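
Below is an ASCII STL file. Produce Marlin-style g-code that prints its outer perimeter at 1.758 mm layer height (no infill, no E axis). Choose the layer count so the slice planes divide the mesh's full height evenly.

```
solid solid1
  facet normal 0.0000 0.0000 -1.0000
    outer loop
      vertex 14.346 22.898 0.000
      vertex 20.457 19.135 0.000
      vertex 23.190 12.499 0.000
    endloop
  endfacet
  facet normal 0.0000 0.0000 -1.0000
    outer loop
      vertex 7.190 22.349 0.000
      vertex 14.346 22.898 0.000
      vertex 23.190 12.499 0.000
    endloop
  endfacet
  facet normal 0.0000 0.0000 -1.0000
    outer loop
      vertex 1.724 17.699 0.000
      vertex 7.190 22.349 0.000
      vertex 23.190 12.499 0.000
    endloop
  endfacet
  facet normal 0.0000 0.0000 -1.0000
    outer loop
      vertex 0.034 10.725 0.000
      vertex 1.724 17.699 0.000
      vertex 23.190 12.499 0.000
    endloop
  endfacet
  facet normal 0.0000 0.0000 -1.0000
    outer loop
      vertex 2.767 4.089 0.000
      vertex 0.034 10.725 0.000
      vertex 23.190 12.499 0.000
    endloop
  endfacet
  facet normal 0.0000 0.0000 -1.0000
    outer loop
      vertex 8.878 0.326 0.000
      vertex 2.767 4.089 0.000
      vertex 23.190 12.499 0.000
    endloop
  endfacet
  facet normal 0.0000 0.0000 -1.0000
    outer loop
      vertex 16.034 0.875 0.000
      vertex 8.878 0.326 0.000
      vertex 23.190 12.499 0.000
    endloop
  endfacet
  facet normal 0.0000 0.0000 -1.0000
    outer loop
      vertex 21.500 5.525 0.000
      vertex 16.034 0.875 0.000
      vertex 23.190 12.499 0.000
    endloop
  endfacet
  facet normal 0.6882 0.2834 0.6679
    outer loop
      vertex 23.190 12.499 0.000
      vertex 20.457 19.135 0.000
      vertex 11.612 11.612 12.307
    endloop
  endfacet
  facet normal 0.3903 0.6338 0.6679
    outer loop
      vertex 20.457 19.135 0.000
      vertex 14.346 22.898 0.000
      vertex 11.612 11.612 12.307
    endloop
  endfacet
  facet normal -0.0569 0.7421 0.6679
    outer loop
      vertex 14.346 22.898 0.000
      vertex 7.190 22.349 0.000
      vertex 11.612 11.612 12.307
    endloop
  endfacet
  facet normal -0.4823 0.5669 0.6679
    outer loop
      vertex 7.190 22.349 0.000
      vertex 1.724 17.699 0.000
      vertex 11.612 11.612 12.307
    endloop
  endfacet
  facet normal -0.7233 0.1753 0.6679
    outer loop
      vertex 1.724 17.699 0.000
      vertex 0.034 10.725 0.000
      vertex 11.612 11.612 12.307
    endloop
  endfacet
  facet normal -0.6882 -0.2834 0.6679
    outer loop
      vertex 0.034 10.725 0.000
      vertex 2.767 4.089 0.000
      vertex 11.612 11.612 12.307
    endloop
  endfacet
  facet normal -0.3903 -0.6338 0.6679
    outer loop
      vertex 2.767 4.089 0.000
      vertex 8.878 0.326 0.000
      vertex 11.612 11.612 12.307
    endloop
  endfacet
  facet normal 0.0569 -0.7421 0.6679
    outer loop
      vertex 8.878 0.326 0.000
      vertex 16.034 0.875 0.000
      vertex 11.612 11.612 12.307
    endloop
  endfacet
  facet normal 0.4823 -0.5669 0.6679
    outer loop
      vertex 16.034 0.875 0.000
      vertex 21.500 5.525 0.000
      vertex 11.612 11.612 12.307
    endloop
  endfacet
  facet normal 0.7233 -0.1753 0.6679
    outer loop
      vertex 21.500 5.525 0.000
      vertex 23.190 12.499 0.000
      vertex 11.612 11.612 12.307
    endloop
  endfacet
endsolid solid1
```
; perimeter-only toolpath
G21 ; units = mm
G90 ; absolute positioning
G28 ; home
; layer 1
G0 Z1.758
G0 X21.536 Y12.372
G1 X19.193 Y18.060
G1 X13.955 Y21.286
G1 X7.822 Y20.815
G1 X3.137 Y16.829
G1 X1.688 Y10.852
G1 X4.031 Y5.164
G1 X9.269 Y1.938
G1 X15.402 Y2.409
G1 X20.087 Y6.395
G1 X21.536 Y12.372
; layer 2
G0 Z3.516
G0 X19.882 Y12.246
G1 X17.930 Y16.986
G1 X13.565 Y19.673
G1 X8.453 Y19.281
G1 X4.549 Y15.960
G1 X3.342 Y10.978
G1 X5.294 Y6.238
G1 X9.659 Y3.551
G1 X14.771 Y3.943
G1 X18.675 Y7.264
G1 X19.882 Y12.246
; layer 3
G0 Z5.274
G0 X18.228 Y12.119
G1 X16.666 Y15.911
G1 X13.174 Y18.061
G1 X9.085 Y17.747
G1 X5.962 Y15.090
G1 X4.996 Y11.105
G1 X6.558 Y7.313
G1 X10.050 Y5.163
G1 X14.139 Y5.477
G1 X17.262 Y8.134
G1 X18.228 Y12.119
; layer 4
G0 Z7.033
G0 X16.574 Y11.992
G1 X15.403 Y14.836
G1 X12.784 Y16.449
G1 X9.717 Y16.214
G1 X7.374 Y14.221
G1 X6.650 Y11.232
G1 X7.821 Y8.388
G1 X10.440 Y6.775
G1 X13.507 Y7.010
G1 X15.850 Y9.003
G1 X16.574 Y11.992
; layer 5
G0 Z8.791
G0 X14.920 Y11.865
G1 X14.139 Y13.761
G1 X12.393 Y14.837
G1 X10.349 Y14.680
G1 X8.787 Y13.351
G1 X8.304 Y11.359
G1 X9.085 Y9.463
G1 X10.831 Y8.387
G1 X12.875 Y8.544
G1 X14.437 Y9.873
G1 X14.920 Y11.865
; layer 6
G0 Z10.549
G0 X13.266 Y11.739
G1 X12.876 Y12.687
G1 X12.003 Y13.224
G1 X10.980 Y13.146
G1 X10.199 Y12.482
G1 X9.958 Y11.485
G1 X10.348 Y10.537
G1 X11.221 Y10.000
G1 X12.244 Y10.078
G1 X13.025 Y10.742
G1 X13.266 Y11.739
M2 ; end

The solid is a regular 10-sided pyramid, base circumscribed radius ≈ 11.6 mm, apex at z ≈ 12.3 mm. Slicing at Δz = 1.758 mm — 7 equal slices spanning the solid's height, so layer i sits at z = i·h/7 — gives 6 non-empty perimeters. Each is a 10-segment closed polygon; G0 lifts to the layer z and rapids to the start vertex, then G1 traces the edges. The cross-section shrinks linearly with z (the slice at the apex is degenerate and omitted).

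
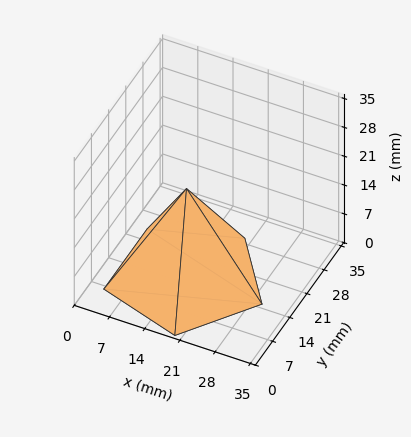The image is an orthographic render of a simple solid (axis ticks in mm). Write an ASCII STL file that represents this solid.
Reading the render: the shape is a regular 5-sided pyramid, base circumscribed radius ≈ 15 mm, apex at z ≈ 22 mm (dimensions read to the nearest mm from the axis ticks). For the STL, each face is triangulated and given an outward normal.

solid part
  facet normal 0.0000 0.0000 -1.0000
    outer loop
      vertex 2.865 23.817 0.000
      vertex 19.635 29.266 0.000
      vertex 30.000 15.000 0.000
    endloop
  endfacet
  facet normal 0.0000 0.0000 -1.0000
    outer loop
      vertex 2.865 6.183 0.000
      vertex 2.865 23.817 0.000
      vertex 30.000 15.000 0.000
    endloop
  endfacet
  facet normal 0.0000 0.0000 -1.0000
    outer loop
      vertex 19.635 0.734 0.000
      vertex 2.865 6.183 0.000
      vertex 30.000 15.000 0.000
    endloop
  endfacet
  facet normal 0.7084 0.5147 0.4830
    outer loop
      vertex 30.000 15.000 0.000
      vertex 19.635 29.266 0.000
      vertex 15.000 15.000 22.000
    endloop
  endfacet
  facet normal -0.2706 0.8328 0.4830
    outer loop
      vertex 19.635 29.266 0.000
      vertex 2.865 23.817 0.000
      vertex 15.000 15.000 22.000
    endloop
  endfacet
  facet normal -0.8756 0.0000 0.4830
    outer loop
      vertex 2.865 23.817 0.000
      vertex 2.865 6.183 0.000
      vertex 15.000 15.000 22.000
    endloop
  endfacet
  facet normal -0.2706 -0.8328 0.4830
    outer loop
      vertex 2.865 6.183 0.000
      vertex 19.635 0.734 0.000
      vertex 15.000 15.000 22.000
    endloop
  endfacet
  facet normal 0.7084 -0.5147 0.4830
    outer loop
      vertex 19.635 0.734 0.000
      vertex 30.000 15.000 0.000
      vertex 15.000 15.000 22.000
    endloop
  endfacet
endsolid part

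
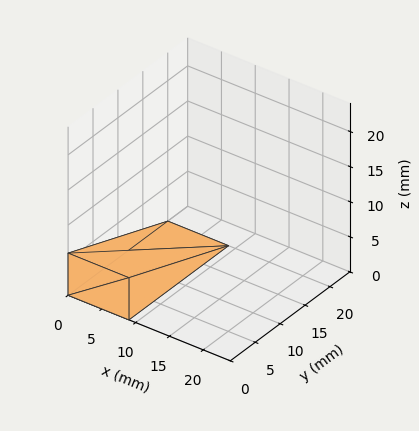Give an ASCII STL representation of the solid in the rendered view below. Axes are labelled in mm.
Reading the render: the shape is a wedge (ramp): 9 × 20 mm base, rising to 6 mm along the y=0 edge and sloping linearly to z=0 at y=20 (dimensions read to the nearest mm from the axis ticks). For the STL, each face is triangulated and given an outward normal.

solid part
  facet normal 0.0000 0.0000 -1.0000
    outer loop
      vertex 9.0 20.0 0.0
      vertex 9.0 0.0 0.0
      vertex 0.0 0.0 0.0
    endloop
  endfacet
  facet normal 0.0000 0.0000 -1.0000
    outer loop
      vertex 0.0 20.0 0.0
      vertex 9.0 20.0 0.0
      vertex 0.0 0.0 0.0
    endloop
  endfacet
  facet normal 0.0000 -1.0000 0.0000
    outer loop
      vertex 0.0 0.0 0.0
      vertex 9.0 0.0 0.0
      vertex 9.0 0.0 6.0
    endloop
  endfacet
  facet normal 0.0000 -1.0000 0.0000
    outer loop
      vertex 0.0 0.0 0.0
      vertex 9.0 0.0 6.0
      vertex 0.0 0.0 6.0
    endloop
  endfacet
  facet normal 0.0000 0.2873 0.9578
    outer loop
      vertex 0.0 0.0 6.0
      vertex 9.0 0.0 6.0
      vertex 9.0 20.0 0.0
    endloop
  endfacet
  facet normal 0.0000 0.2873 0.9578
    outer loop
      vertex 0.0 0.0 6.0
      vertex 9.0 20.0 0.0
      vertex 0.0 20.0 0.0
    endloop
  endfacet
  facet normal -1.0000 0.0000 0.0000
    outer loop
      vertex 0.0 0.0 6.0
      vertex 0.0 20.0 0.0
      vertex 0.0 0.0 0.0
    endloop
  endfacet
  facet normal 1.0000 0.0000 0.0000
    outer loop
      vertex 9.0 0.0 0.0
      vertex 9.0 20.0 0.0
      vertex 9.0 0.0 6.0
    endloop
  endfacet
endsolid part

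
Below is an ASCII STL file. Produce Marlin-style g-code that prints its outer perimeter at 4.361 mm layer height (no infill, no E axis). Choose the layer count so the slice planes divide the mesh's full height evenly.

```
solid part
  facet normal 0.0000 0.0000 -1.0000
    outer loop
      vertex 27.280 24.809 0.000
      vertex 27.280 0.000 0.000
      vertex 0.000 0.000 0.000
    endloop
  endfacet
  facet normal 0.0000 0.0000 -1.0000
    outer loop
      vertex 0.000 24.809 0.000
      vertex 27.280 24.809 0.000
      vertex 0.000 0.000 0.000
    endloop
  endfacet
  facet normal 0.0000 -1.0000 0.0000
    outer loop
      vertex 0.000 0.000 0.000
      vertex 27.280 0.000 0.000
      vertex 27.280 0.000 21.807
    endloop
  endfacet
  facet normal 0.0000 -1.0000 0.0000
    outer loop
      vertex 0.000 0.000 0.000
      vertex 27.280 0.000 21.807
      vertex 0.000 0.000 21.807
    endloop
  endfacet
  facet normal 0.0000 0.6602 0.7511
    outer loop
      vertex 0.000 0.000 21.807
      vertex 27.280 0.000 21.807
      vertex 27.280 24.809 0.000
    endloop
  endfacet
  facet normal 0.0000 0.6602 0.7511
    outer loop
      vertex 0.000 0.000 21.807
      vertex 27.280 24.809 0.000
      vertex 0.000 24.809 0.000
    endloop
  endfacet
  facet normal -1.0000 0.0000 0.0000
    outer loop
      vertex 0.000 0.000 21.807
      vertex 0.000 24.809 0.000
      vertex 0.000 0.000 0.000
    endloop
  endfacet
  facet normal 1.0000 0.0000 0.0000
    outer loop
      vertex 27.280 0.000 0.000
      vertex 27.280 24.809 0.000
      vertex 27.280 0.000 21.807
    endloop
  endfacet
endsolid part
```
; perimeter-only toolpath
G21 ; units = mm
G90 ; absolute positioning
G28 ; home
; layer 1
G0 Z4.361
G0 X0.000 Y0.000
G1 X27.280 Y0.000
G1 X27.280 Y19.847
G1 X0.000 Y19.847
G1 X0.000 Y0.000
; layer 2
G0 Z8.723
G0 X0.000 Y0.000
G1 X27.280 Y0.000
G1 X27.280 Y14.885
G1 X0.000 Y14.885
G1 X0.000 Y0.000
; layer 3
G0 Z13.084
G0 X0.000 Y0.000
G1 X27.280 Y0.000
G1 X27.280 Y9.924
G1 X0.000 Y9.924
G1 X0.000 Y0.000
; layer 4
G0 Z17.446
G0 X0.000 Y0.000
G1 X27.280 Y0.000
G1 X27.280 Y4.962
G1 X0.000 Y4.962
G1 X0.000 Y0.000
M2 ; end

The solid is a wedge (ramp): 27.3 × 24.8 mm base, rising to 21.8 mm along the y=0 edge and sloping linearly to z=0 at y=24.8. Slicing at Δz = 4.361 mm — 5 equal slices spanning the solid's height, so layer i sits at z = i·h/5 — gives 4 non-empty perimeters. Each is a 4-segment closed polygon; G0 lifts to the layer z and rapids to the start vertex, then G1 traces the edges. The cross-section shrinks linearly with z (the slice at the apex is degenerate and omitted).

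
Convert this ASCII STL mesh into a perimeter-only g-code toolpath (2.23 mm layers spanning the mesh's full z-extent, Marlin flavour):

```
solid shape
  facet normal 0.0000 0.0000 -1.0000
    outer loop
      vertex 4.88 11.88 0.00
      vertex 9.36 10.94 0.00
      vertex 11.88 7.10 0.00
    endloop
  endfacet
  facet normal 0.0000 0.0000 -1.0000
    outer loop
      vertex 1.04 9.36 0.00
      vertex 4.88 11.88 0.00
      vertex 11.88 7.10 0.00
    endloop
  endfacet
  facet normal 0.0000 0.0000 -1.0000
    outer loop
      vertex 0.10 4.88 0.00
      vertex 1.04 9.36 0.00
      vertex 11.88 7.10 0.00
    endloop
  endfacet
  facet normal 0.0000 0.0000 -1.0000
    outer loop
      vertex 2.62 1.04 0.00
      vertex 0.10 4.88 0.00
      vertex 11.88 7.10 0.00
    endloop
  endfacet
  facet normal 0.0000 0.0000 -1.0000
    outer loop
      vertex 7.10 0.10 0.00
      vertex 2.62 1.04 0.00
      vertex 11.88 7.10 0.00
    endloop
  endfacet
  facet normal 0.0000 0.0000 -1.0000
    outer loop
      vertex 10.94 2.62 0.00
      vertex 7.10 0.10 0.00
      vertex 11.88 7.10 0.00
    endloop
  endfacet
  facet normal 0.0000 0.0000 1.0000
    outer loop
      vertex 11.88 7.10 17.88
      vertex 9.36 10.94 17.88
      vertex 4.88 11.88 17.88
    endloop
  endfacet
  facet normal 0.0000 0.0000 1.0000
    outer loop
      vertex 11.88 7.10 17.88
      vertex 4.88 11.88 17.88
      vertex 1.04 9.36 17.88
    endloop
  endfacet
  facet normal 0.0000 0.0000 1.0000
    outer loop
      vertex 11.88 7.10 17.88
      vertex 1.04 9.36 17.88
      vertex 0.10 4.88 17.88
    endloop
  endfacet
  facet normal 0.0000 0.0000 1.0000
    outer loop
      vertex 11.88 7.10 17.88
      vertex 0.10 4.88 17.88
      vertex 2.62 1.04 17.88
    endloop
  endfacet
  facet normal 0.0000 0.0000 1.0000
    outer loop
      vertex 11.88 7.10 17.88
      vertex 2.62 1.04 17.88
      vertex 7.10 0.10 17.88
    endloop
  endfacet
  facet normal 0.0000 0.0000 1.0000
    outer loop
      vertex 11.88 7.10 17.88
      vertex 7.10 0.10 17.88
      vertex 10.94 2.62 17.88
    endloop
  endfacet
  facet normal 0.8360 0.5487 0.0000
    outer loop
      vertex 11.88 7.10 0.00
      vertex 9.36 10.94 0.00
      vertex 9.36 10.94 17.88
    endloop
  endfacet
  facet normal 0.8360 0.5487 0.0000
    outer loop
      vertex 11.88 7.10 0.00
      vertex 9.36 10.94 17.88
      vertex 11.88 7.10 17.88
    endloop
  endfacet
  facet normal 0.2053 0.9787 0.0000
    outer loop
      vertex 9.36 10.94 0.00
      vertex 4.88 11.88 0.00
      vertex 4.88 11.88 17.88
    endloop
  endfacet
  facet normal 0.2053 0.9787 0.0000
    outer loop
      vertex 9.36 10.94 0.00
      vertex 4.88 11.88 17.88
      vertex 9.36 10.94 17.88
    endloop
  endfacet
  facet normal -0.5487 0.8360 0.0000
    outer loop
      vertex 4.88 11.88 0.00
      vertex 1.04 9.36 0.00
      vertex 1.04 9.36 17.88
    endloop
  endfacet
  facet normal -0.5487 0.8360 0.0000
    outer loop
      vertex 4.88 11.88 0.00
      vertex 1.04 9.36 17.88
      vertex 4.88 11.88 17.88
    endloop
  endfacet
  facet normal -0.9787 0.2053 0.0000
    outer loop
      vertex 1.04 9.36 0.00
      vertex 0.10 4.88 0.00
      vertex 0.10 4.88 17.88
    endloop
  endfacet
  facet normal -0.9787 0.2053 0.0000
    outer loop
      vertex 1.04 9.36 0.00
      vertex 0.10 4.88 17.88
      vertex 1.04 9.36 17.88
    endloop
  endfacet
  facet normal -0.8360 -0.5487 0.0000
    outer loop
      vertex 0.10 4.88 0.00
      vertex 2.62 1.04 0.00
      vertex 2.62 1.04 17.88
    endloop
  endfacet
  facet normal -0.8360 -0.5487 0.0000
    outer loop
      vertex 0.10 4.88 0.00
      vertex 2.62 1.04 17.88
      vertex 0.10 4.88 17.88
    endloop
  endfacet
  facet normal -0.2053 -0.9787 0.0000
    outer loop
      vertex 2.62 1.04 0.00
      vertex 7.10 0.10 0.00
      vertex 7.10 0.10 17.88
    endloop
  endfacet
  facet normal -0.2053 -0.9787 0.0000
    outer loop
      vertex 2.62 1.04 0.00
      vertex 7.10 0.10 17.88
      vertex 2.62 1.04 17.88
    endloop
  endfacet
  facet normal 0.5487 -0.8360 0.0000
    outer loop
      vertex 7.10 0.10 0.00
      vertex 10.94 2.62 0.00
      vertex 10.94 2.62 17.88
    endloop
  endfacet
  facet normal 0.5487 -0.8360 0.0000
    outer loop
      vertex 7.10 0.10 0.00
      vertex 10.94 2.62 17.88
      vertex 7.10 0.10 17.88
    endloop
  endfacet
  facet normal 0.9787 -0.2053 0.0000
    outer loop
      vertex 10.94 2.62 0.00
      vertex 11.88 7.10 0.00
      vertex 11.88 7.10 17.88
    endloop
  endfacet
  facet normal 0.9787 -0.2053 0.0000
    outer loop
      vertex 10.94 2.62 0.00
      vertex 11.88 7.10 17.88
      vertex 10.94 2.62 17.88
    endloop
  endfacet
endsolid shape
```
; perimeter-only toolpath
G21 ; units = mm
G90 ; absolute positioning
G28 ; home
; layer 1
G0 Z2.23
G0 X11.88 Y7.10
G1 X9.36 Y10.94
G1 X4.88 Y11.88
G1 X1.04 Y9.36
G1 X0.10 Y4.88
G1 X2.62 Y1.04
G1 X7.10 Y0.10
G1 X10.94 Y2.62
G1 X11.88 Y7.10
; layer 2
G0 Z4.47
G0 X11.88 Y7.10
G1 X9.36 Y10.94
G1 X4.88 Y11.88
G1 X1.04 Y9.36
G1 X0.10 Y4.88
G1 X2.62 Y1.04
G1 X7.10 Y0.10
G1 X10.94 Y2.62
G1 X11.88 Y7.10
; layer 3
G0 Z6.71
G0 X11.88 Y7.10
G1 X9.36 Y10.94
G1 X4.88 Y11.88
G1 X1.04 Y9.36
G1 X0.10 Y4.88
G1 X2.62 Y1.04
G1 X7.10 Y0.10
G1 X10.94 Y2.62
G1 X11.88 Y7.10
; layer 4
G0 Z8.94
G0 X11.88 Y7.10
G1 X9.36 Y10.94
G1 X4.88 Y11.88
G1 X1.04 Y9.36
G1 X0.10 Y4.88
G1 X2.62 Y1.04
G1 X7.10 Y0.10
G1 X10.94 Y2.62
G1 X11.88 Y7.10
; layer 5
G0 Z11.17
G0 X11.88 Y7.10
G1 X9.36 Y10.94
G1 X4.88 Y11.88
G1 X1.04 Y9.36
G1 X0.10 Y4.88
G1 X2.62 Y1.04
G1 X7.10 Y0.10
G1 X10.94 Y2.62
G1 X11.88 Y7.10
; layer 6
G0 Z13.41
G0 X11.88 Y7.10
G1 X9.36 Y10.94
G1 X4.88 Y11.88
G1 X1.04 Y9.36
G1 X0.10 Y4.88
G1 X2.62 Y1.04
G1 X7.10 Y0.10
G1 X10.94 Y2.62
G1 X11.88 Y7.10
; layer 7
G0 Z15.64
G0 X11.88 Y7.10
G1 X9.36 Y10.94
G1 X4.88 Y11.88
G1 X1.04 Y9.36
G1 X0.10 Y4.88
G1 X2.62 Y1.04
G1 X7.10 Y0.10
G1 X10.94 Y2.62
G1 X11.88 Y7.10
; layer 8
G0 Z17.88
G0 X11.88 Y7.10
G1 X9.36 Y10.94
G1 X4.88 Y11.88
G1 X1.04 Y9.36
G1 X0.10 Y4.88
G1 X2.62 Y1.04
G1 X7.10 Y0.10
G1 X10.94 Y2.62
G1 X11.88 Y7.10
M2 ; end

The solid is a regular 8-sided prism (a cylinder approximated with 8 flat sides), circumscribed radius ≈ 5.99 mm, height ≈ 17.9 mm. Slicing at Δz = 2.23 mm — 8 equal slices spanning the solid's height, so layer i sits at z = i·h/8 — gives 8 non-empty perimeters. Each is a 8-segment closed polygon; G0 lifts to the layer z and rapids to the start vertex, then G1 traces the edges.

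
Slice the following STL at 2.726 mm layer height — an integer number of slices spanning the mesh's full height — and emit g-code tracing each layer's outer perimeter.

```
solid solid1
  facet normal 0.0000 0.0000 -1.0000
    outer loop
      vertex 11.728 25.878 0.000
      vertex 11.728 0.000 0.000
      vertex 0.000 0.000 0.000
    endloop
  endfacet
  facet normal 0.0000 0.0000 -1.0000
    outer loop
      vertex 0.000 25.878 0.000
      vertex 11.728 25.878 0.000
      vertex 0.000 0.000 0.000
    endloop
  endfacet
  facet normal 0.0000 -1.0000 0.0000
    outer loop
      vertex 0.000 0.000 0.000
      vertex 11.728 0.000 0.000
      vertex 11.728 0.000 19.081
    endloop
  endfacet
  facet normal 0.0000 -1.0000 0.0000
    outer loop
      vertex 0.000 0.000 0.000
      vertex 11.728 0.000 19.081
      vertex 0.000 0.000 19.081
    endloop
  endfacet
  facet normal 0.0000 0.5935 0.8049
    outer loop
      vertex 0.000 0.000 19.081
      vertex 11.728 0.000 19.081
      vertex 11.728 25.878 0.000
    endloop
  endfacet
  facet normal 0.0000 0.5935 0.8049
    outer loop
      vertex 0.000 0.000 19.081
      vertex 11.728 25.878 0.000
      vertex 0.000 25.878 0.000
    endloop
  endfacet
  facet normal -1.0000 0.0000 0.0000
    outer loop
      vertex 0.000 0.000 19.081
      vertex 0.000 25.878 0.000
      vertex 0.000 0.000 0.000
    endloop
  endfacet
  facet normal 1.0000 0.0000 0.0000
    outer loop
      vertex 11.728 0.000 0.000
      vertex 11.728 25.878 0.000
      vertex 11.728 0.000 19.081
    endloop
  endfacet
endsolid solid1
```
; perimeter-only toolpath
G21 ; units = mm
G90 ; absolute positioning
G28 ; home
; layer 1
G0 Z2.726
G0 X0.000 Y0.000
G1 X11.728 Y0.000
G1 X11.728 Y22.181
G1 X0.000 Y22.181
G1 X0.000 Y0.000
; layer 2
G0 Z5.452
G0 X0.000 Y0.000
G1 X11.728 Y0.000
G1 X11.728 Y18.484
G1 X0.000 Y18.484
G1 X0.000 Y0.000
; layer 3
G0 Z8.178
G0 X0.000 Y0.000
G1 X11.728 Y0.000
G1 X11.728 Y14.787
G1 X0.000 Y14.787
G1 X0.000 Y0.000
; layer 4
G0 Z10.903
G0 X0.000 Y0.000
G1 X11.728 Y0.000
G1 X11.728 Y11.091
G1 X0.000 Y11.091
G1 X0.000 Y0.000
; layer 5
G0 Z13.629
G0 X0.000 Y0.000
G1 X11.728 Y0.000
G1 X11.728 Y7.394
G1 X0.000 Y7.394
G1 X0.000 Y0.000
; layer 6
G0 Z16.355
G0 X0.000 Y0.000
G1 X11.728 Y0.000
G1 X11.728 Y3.697
G1 X0.000 Y3.697
G1 X0.000 Y0.000
M2 ; end

The solid is a wedge (ramp): 11.7 × 25.9 mm base, rising to 19.1 mm along the y=0 edge and sloping linearly to z=0 at y=25.9. Slicing at Δz = 2.726 mm — 7 equal slices spanning the solid's height, so layer i sits at z = i·h/7 — gives 6 non-empty perimeters. Each is a 4-segment closed polygon; G0 lifts to the layer z and rapids to the start vertex, then G1 traces the edges. The cross-section shrinks linearly with z (the slice at the apex is degenerate and omitted).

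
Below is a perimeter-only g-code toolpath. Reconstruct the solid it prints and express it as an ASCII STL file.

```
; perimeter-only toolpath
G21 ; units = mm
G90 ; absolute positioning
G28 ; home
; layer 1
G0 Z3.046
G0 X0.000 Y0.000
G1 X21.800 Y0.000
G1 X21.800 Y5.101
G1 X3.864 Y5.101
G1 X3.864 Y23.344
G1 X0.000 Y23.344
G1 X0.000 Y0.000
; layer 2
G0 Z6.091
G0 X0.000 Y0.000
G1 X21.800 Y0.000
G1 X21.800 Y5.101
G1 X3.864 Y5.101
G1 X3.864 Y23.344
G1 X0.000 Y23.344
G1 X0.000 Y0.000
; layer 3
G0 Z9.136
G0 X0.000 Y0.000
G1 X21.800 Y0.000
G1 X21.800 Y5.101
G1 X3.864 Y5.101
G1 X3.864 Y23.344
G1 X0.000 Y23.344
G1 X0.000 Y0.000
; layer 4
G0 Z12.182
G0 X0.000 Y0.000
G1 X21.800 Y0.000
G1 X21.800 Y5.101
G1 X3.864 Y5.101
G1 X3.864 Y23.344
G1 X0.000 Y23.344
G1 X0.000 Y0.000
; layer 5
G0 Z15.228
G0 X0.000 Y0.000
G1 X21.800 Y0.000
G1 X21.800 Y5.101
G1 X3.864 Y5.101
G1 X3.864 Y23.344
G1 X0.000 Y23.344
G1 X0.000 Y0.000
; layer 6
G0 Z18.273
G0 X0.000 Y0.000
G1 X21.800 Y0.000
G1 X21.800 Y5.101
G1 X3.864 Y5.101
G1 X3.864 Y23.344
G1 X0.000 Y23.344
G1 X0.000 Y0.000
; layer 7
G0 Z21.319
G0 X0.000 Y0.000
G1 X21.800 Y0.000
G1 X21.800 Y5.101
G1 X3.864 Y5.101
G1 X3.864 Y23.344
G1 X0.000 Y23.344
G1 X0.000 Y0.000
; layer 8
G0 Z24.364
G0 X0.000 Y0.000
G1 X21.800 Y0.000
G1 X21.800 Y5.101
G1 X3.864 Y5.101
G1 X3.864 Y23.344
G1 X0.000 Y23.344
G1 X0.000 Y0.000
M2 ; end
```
solid part
  facet normal 0.0000 0.0000 -1.0000
    outer loop
      vertex 21.800 5.101 0.000
      vertex 21.800 0.000 0.000
      vertex 0.000 0.000 0.000
    endloop
  endfacet
  facet normal 0.0000 0.0000 -1.0000
    outer loop
      vertex 3.864 5.101 0.000
      vertex 21.800 5.101 0.000
      vertex 0.000 0.000 0.000
    endloop
  endfacet
  facet normal 0.0000 0.0000 -1.0000
    outer loop
      vertex 3.864 23.344 0.000
      vertex 3.864 5.101 0.000
      vertex 0.000 0.000 0.000
    endloop
  endfacet
  facet normal 0.0000 0.0000 -1.0000
    outer loop
      vertex 0.000 23.344 0.000
      vertex 3.864 23.344 0.000
      vertex 0.000 0.000 0.000
    endloop
  endfacet
  facet normal 0.0000 0.0000 1.0000
    outer loop
      vertex 0.000 0.000 24.364
      vertex 21.800 0.000 24.364
      vertex 21.800 5.101 24.364
    endloop
  endfacet
  facet normal 0.0000 0.0000 1.0000
    outer loop
      vertex 0.000 0.000 24.364
      vertex 21.800 5.101 24.364
      vertex 3.864 5.101 24.364
    endloop
  endfacet
  facet normal 0.0000 0.0000 1.0000
    outer loop
      vertex 0.000 0.000 24.364
      vertex 3.864 5.101 24.364
      vertex 3.864 23.344 24.364
    endloop
  endfacet
  facet normal 0.0000 0.0000 1.0000
    outer loop
      vertex 0.000 0.000 24.364
      vertex 3.864 23.344 24.364
      vertex 0.000 23.344 24.364
    endloop
  endfacet
  facet normal 0.0000 -1.0000 0.0000
    outer loop
      vertex 0.000 0.000 0.000
      vertex 21.800 0.000 0.000
      vertex 21.800 0.000 24.364
    endloop
  endfacet
  facet normal 0.0000 -1.0000 0.0000
    outer loop
      vertex 0.000 0.000 0.000
      vertex 21.800 0.000 24.364
      vertex 0.000 0.000 24.364
    endloop
  endfacet
  facet normal 1.0000 0.0000 0.0000
    outer loop
      vertex 21.800 0.000 0.000
      vertex 21.800 5.101 0.000
      vertex 21.800 5.101 24.364
    endloop
  endfacet
  facet normal 1.0000 0.0000 0.0000
    outer loop
      vertex 21.800 0.000 0.000
      vertex 21.800 5.101 24.364
      vertex 21.800 0.000 24.364
    endloop
  endfacet
  facet normal 0.0000 1.0000 0.0000
    outer loop
      vertex 21.800 5.101 0.000
      vertex 3.864 5.101 0.000
      vertex 3.864 5.101 24.364
    endloop
  endfacet
  facet normal 0.0000 1.0000 0.0000
    outer loop
      vertex 21.800 5.101 0.000
      vertex 3.864 5.101 24.364
      vertex 21.800 5.101 24.364
    endloop
  endfacet
  facet normal 1.0000 0.0000 0.0000
    outer loop
      vertex 3.864 5.101 0.000
      vertex 3.864 23.344 0.000
      vertex 3.864 23.344 24.364
    endloop
  endfacet
  facet normal 1.0000 0.0000 0.0000
    outer loop
      vertex 3.864 5.101 0.000
      vertex 3.864 23.344 24.364
      vertex 3.864 5.101 24.364
    endloop
  endfacet
  facet normal 0.0000 1.0000 0.0000
    outer loop
      vertex 3.864 23.344 0.000
      vertex 0.000 23.344 0.000
      vertex 0.000 23.344 24.364
    endloop
  endfacet
  facet normal 0.0000 1.0000 0.0000
    outer loop
      vertex 3.864 23.344 0.000
      vertex 0.000 23.344 24.364
      vertex 3.864 23.344 24.364
    endloop
  endfacet
  facet normal -1.0000 0.0000 0.0000
    outer loop
      vertex 0.000 23.344 0.000
      vertex 0.000 0.000 0.000
      vertex 0.000 0.000 24.364
    endloop
  endfacet
  facet normal -1.0000 0.0000 0.0000
    outer loop
      vertex 0.000 23.344 0.000
      vertex 0.000 0.000 24.364
      vertex 0.000 23.344 24.364
    endloop
  endfacet
endsolid part

The G0 Z moves step by Δz≈3.046 mm. Every layer's G1 loop is the same polygon, so the solid is a straight extrusion of it from z=0 to z≈24.4. Closing with flat bottom and top caps and triangulating gives 20 facets — an L-shaped prism: outer 21.8 × 23.3 mm, arm thicknesses ≈ 5.1 mm (horizontal) and 3.86 mm (vertical), extruded 24.4 mm in z.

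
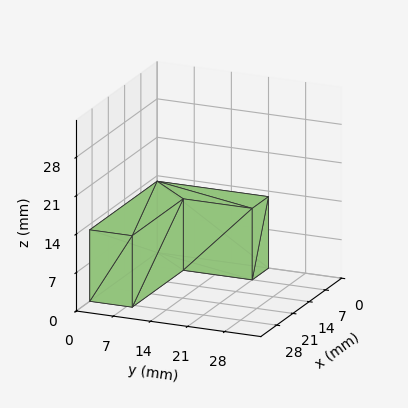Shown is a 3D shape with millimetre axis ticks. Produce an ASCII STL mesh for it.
Reading the render: the shape is an L-shaped prism: outer 29 × 21 mm, arm thicknesses ≈ 8 mm (horizontal) and 7 mm (vertical), extruded 13 mm in z (dimensions read to the nearest mm from the axis ticks). For the STL, each face is triangulated and given an outward normal.

solid part
  facet normal 0.0000 0.0000 -1.0000
    outer loop
      vertex 29.0 8.0 0.0
      vertex 29.0 0.0 0.0
      vertex 0.0 0.0 0.0
    endloop
  endfacet
  facet normal 0.0000 0.0000 -1.0000
    outer loop
      vertex 7.0 8.0 0.0
      vertex 29.0 8.0 0.0
      vertex 0.0 0.0 0.0
    endloop
  endfacet
  facet normal 0.0000 0.0000 -1.0000
    outer loop
      vertex 7.0 21.0 0.0
      vertex 7.0 8.0 0.0
      vertex 0.0 0.0 0.0
    endloop
  endfacet
  facet normal 0.0000 0.0000 -1.0000
    outer loop
      vertex 0.0 21.0 0.0
      vertex 7.0 21.0 0.0
      vertex 0.0 0.0 0.0
    endloop
  endfacet
  facet normal 0.0000 0.0000 1.0000
    outer loop
      vertex 0.0 0.0 13.0
      vertex 29.0 0.0 13.0
      vertex 29.0 8.0 13.0
    endloop
  endfacet
  facet normal 0.0000 0.0000 1.0000
    outer loop
      vertex 0.0 0.0 13.0
      vertex 29.0 8.0 13.0
      vertex 7.0 8.0 13.0
    endloop
  endfacet
  facet normal 0.0000 0.0000 1.0000
    outer loop
      vertex 0.0 0.0 13.0
      vertex 7.0 8.0 13.0
      vertex 7.0 21.0 13.0
    endloop
  endfacet
  facet normal 0.0000 0.0000 1.0000
    outer loop
      vertex 0.0 0.0 13.0
      vertex 7.0 21.0 13.0
      vertex 0.0 21.0 13.0
    endloop
  endfacet
  facet normal 0.0000 -1.0000 0.0000
    outer loop
      vertex 0.0 0.0 0.0
      vertex 29.0 0.0 0.0
      vertex 29.0 0.0 13.0
    endloop
  endfacet
  facet normal 0.0000 -1.0000 0.0000
    outer loop
      vertex 0.0 0.0 0.0
      vertex 29.0 0.0 13.0
      vertex 0.0 0.0 13.0
    endloop
  endfacet
  facet normal 1.0000 0.0000 0.0000
    outer loop
      vertex 29.0 0.0 0.0
      vertex 29.0 8.0 0.0
      vertex 29.0 8.0 13.0
    endloop
  endfacet
  facet normal 1.0000 0.0000 0.0000
    outer loop
      vertex 29.0 0.0 0.0
      vertex 29.0 8.0 13.0
      vertex 29.0 0.0 13.0
    endloop
  endfacet
  facet normal 0.0000 1.0000 0.0000
    outer loop
      vertex 29.0 8.0 0.0
      vertex 7.0 8.0 0.0
      vertex 7.0 8.0 13.0
    endloop
  endfacet
  facet normal 0.0000 1.0000 0.0000
    outer loop
      vertex 29.0 8.0 0.0
      vertex 7.0 8.0 13.0
      vertex 29.0 8.0 13.0
    endloop
  endfacet
  facet normal 1.0000 0.0000 0.0000
    outer loop
      vertex 7.0 8.0 0.0
      vertex 7.0 21.0 0.0
      vertex 7.0 21.0 13.0
    endloop
  endfacet
  facet normal 1.0000 0.0000 0.0000
    outer loop
      vertex 7.0 8.0 0.0
      vertex 7.0 21.0 13.0
      vertex 7.0 8.0 13.0
    endloop
  endfacet
  facet normal 0.0000 1.0000 0.0000
    outer loop
      vertex 7.0 21.0 0.0
      vertex 0.0 21.0 0.0
      vertex 0.0 21.0 13.0
    endloop
  endfacet
  facet normal 0.0000 1.0000 0.0000
    outer loop
      vertex 7.0 21.0 0.0
      vertex 0.0 21.0 13.0
      vertex 7.0 21.0 13.0
    endloop
  endfacet
  facet normal -1.0000 0.0000 0.0000
    outer loop
      vertex 0.0 21.0 0.0
      vertex 0.0 0.0 0.0
      vertex 0.0 0.0 13.0
    endloop
  endfacet
  facet normal -1.0000 0.0000 0.0000
    outer loop
      vertex 0.0 21.0 0.0
      vertex 0.0 0.0 13.0
      vertex 0.0 21.0 13.0
    endloop
  endfacet
endsolid part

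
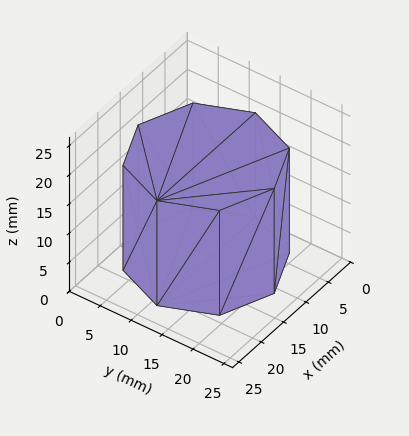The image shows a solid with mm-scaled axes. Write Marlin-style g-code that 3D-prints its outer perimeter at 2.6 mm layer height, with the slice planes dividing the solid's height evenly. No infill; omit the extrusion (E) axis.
Reading the render: the shape is a regular 8-sided prism (a cylinder approximated with 8 flat sides), circumscribed radius ≈ 11 mm, height ≈ 18 mm (dimensions read to the nearest mm from the axis ticks). For the g-code, the solid's height is divided into equal slices at the stated Δz and each level perimeter traced with G1 moves after a G0 lift.

; perimeter-only toolpath
G21 ; units = mm
G90 ; absolute positioning
G28 ; home
; layer 1
G0 Z2.6
G0 X22.0 Y11.0
G1 X18.8 Y18.8
G1 X11.0 Y22.0
G1 X3.2 Y18.8
G1 X0.0 Y11.0
G1 X3.2 Y3.2
G1 X11.0 Y0.0
G1 X18.8 Y3.2
G1 X22.0 Y11.0
; layer 2
G0 Z5.1
G0 X22.0 Y11.0
G1 X18.8 Y18.8
G1 X11.0 Y22.0
G1 X3.2 Y18.8
G1 X0.0 Y11.0
G1 X3.2 Y3.2
G1 X11.0 Y0.0
G1 X18.8 Y3.2
G1 X22.0 Y11.0
; layer 3
G0 Z7.7
G0 X22.0 Y11.0
G1 X18.8 Y18.8
G1 X11.0 Y22.0
G1 X3.2 Y18.8
G1 X0.0 Y11.0
G1 X3.2 Y3.2
G1 X11.0 Y0.0
G1 X18.8 Y3.2
G1 X22.0 Y11.0
; layer 4
G0 Z10.3
G0 X22.0 Y11.0
G1 X18.8 Y18.8
G1 X11.0 Y22.0
G1 X3.2 Y18.8
G1 X0.0 Y11.0
G1 X3.2 Y3.2
G1 X11.0 Y0.0
G1 X18.8 Y3.2
G1 X22.0 Y11.0
; layer 5
G0 Z12.9
G0 X22.0 Y11.0
G1 X18.8 Y18.8
G1 X11.0 Y22.0
G1 X3.2 Y18.8
G1 X0.0 Y11.0
G1 X3.2 Y3.2
G1 X11.0 Y0.0
G1 X18.8 Y3.2
G1 X22.0 Y11.0
; layer 6
G0 Z15.4
G0 X22.0 Y11.0
G1 X18.8 Y18.8
G1 X11.0 Y22.0
G1 X3.2 Y18.8
G1 X0.0 Y11.0
G1 X3.2 Y3.2
G1 X11.0 Y0.0
G1 X18.8 Y3.2
G1 X22.0 Y11.0
; layer 7
G0 Z18.0
G0 X22.0 Y11.0
G1 X18.8 Y18.8
G1 X11.0 Y22.0
G1 X3.2 Y18.8
G1 X0.0 Y11.0
G1 X3.2 Y3.2
G1 X11.0 Y0.0
G1 X18.8 Y3.2
G1 X22.0 Y11.0
M2 ; end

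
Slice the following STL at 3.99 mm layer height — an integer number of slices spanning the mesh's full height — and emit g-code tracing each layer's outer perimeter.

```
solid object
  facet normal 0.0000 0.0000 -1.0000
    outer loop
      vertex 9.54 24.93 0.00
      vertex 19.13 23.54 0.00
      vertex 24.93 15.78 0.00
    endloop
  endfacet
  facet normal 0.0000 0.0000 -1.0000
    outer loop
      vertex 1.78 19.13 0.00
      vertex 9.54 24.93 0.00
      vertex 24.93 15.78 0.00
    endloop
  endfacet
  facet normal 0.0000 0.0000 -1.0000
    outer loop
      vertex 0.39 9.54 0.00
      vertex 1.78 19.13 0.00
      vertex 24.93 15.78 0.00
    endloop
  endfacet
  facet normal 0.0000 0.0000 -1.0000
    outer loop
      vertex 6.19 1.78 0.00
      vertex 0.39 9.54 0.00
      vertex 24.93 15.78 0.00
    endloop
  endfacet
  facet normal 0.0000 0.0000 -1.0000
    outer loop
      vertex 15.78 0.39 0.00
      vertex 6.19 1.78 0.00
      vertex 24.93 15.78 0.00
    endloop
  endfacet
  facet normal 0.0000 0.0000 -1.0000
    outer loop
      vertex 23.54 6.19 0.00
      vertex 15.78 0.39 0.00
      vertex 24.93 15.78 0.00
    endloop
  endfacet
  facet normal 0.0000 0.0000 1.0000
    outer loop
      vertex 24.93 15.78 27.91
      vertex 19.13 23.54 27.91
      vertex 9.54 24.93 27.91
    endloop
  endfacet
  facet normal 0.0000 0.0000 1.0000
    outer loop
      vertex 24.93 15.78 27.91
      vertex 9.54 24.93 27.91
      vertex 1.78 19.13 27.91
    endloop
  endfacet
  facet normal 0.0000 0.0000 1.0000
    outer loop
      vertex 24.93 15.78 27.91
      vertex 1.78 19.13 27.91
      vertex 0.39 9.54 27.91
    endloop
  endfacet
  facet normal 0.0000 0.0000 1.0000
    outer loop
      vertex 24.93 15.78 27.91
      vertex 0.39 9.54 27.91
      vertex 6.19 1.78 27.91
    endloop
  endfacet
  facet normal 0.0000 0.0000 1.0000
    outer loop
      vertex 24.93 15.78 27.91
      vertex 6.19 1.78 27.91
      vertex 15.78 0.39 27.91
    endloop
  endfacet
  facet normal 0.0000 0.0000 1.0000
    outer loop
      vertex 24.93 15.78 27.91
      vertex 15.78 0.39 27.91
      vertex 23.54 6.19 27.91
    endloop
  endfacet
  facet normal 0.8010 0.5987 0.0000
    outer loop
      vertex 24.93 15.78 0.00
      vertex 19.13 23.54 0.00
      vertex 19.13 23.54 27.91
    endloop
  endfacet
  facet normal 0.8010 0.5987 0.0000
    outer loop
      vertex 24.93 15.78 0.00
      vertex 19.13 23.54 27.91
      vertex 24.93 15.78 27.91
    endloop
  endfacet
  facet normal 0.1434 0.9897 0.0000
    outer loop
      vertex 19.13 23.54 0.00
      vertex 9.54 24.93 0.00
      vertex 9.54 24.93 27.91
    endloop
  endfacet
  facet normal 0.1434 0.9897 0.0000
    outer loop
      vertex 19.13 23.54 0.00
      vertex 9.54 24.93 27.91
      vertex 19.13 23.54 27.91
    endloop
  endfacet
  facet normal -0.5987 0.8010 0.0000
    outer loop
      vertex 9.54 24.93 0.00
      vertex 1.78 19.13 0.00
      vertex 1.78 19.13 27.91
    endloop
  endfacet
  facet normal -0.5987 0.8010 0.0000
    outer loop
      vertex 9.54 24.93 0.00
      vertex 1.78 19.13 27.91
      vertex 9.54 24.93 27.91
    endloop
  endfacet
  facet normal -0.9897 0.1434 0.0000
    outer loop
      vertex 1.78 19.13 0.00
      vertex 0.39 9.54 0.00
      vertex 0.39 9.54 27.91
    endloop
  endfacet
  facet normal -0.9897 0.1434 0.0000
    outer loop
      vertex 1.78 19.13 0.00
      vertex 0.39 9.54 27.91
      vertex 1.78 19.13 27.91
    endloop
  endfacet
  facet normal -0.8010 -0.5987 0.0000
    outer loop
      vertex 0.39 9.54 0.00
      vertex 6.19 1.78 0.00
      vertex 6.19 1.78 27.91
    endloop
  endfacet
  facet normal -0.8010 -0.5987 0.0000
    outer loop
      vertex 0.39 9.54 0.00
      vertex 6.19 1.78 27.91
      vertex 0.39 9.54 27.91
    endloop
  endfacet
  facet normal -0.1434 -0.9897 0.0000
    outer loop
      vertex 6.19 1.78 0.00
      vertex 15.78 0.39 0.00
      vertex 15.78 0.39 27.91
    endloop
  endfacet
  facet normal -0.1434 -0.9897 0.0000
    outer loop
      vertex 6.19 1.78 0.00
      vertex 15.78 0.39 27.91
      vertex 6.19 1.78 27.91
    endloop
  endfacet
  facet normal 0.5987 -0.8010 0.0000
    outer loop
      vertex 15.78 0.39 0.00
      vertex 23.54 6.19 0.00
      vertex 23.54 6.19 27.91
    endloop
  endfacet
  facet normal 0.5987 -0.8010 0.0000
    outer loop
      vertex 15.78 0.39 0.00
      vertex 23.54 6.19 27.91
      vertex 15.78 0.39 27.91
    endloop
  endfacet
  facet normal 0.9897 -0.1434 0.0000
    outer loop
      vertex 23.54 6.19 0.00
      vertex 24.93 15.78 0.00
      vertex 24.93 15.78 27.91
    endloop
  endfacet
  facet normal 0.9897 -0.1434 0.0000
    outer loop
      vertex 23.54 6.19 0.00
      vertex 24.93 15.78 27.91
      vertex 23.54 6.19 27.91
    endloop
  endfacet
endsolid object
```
; perimeter-only toolpath
G21 ; units = mm
G90 ; absolute positioning
G28 ; home
; layer 1
G0 Z3.99
G0 X24.93 Y15.78
G1 X19.13 Y23.54
G1 X9.54 Y24.93
G1 X1.78 Y19.13
G1 X0.39 Y9.54
G1 X6.19 Y1.78
G1 X15.78 Y0.39
G1 X23.54 Y6.19
G1 X24.93 Y15.78
; layer 2
G0 Z7.97
G0 X24.93 Y15.78
G1 X19.13 Y23.54
G1 X9.54 Y24.93
G1 X1.78 Y19.13
G1 X0.39 Y9.54
G1 X6.19 Y1.78
G1 X15.78 Y0.39
G1 X23.54 Y6.19
G1 X24.93 Y15.78
; layer 3
G0 Z11.96
G0 X24.93 Y15.78
G1 X19.13 Y23.54
G1 X9.54 Y24.93
G1 X1.78 Y19.13
G1 X0.39 Y9.54
G1 X6.19 Y1.78
G1 X15.78 Y0.39
G1 X23.54 Y6.19
G1 X24.93 Y15.78
; layer 4
G0 Z15.95
G0 X24.93 Y15.78
G1 X19.13 Y23.54
G1 X9.54 Y24.93
G1 X1.78 Y19.13
G1 X0.39 Y9.54
G1 X6.19 Y1.78
G1 X15.78 Y0.39
G1 X23.54 Y6.19
G1 X24.93 Y15.78
; layer 5
G0 Z19.94
G0 X24.93 Y15.78
G1 X19.13 Y23.54
G1 X9.54 Y24.93
G1 X1.78 Y19.13
G1 X0.39 Y9.54
G1 X6.19 Y1.78
G1 X15.78 Y0.39
G1 X23.54 Y6.19
G1 X24.93 Y15.78
; layer 6
G0 Z23.92
G0 X24.93 Y15.78
G1 X19.13 Y23.54
G1 X9.54 Y24.93
G1 X1.78 Y19.13
G1 X0.39 Y9.54
G1 X6.19 Y1.78
G1 X15.78 Y0.39
G1 X23.54 Y6.19
G1 X24.93 Y15.78
; layer 7
G0 Z27.91
G0 X24.93 Y15.78
G1 X19.13 Y23.54
G1 X9.54 Y24.93
G1 X1.78 Y19.13
G1 X0.39 Y9.54
G1 X6.19 Y1.78
G1 X15.78 Y0.39
G1 X23.54 Y6.19
G1 X24.93 Y15.78
M2 ; end

The solid is a regular 8-sided prism (a cylinder approximated with 8 flat sides), circumscribed radius ≈ 12.7 mm, height ≈ 27.9 mm. Slicing at Δz = 3.99 mm — 7 equal slices spanning the solid's height, so layer i sits at z = i·h/7 — gives 7 non-empty perimeters. Each is a 8-segment closed polygon; G0 lifts to the layer z and rapids to the start vertex, then G1 traces the edges.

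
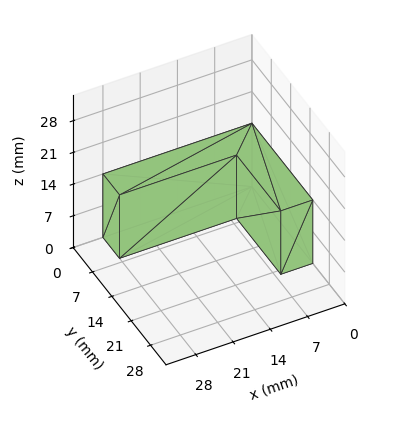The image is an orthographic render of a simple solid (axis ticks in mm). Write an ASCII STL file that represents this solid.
Reading the render: the shape is an L-shaped prism: outer 28 × 22 mm, arm thicknesses ≈ 6 mm (horizontal) and 6 mm (vertical), extruded 14 mm in z (dimensions read to the nearest mm from the axis ticks). For the STL, each face is triangulated and given an outward normal.

solid part
  facet normal 0.0000 0.0000 -1.0000
    outer loop
      vertex 28.0 6.0 0.0
      vertex 28.0 0.0 0.0
      vertex 0.0 0.0 0.0
    endloop
  endfacet
  facet normal 0.0000 0.0000 -1.0000
    outer loop
      vertex 6.0 6.0 0.0
      vertex 28.0 6.0 0.0
      vertex 0.0 0.0 0.0
    endloop
  endfacet
  facet normal 0.0000 0.0000 -1.0000
    outer loop
      vertex 6.0 22.0 0.0
      vertex 6.0 6.0 0.0
      vertex 0.0 0.0 0.0
    endloop
  endfacet
  facet normal 0.0000 0.0000 -1.0000
    outer loop
      vertex 0.0 22.0 0.0
      vertex 6.0 22.0 0.0
      vertex 0.0 0.0 0.0
    endloop
  endfacet
  facet normal 0.0000 0.0000 1.0000
    outer loop
      vertex 0.0 0.0 14.0
      vertex 28.0 0.0 14.0
      vertex 28.0 6.0 14.0
    endloop
  endfacet
  facet normal 0.0000 0.0000 1.0000
    outer loop
      vertex 0.0 0.0 14.0
      vertex 28.0 6.0 14.0
      vertex 6.0 6.0 14.0
    endloop
  endfacet
  facet normal 0.0000 0.0000 1.0000
    outer loop
      vertex 0.0 0.0 14.0
      vertex 6.0 6.0 14.0
      vertex 6.0 22.0 14.0
    endloop
  endfacet
  facet normal 0.0000 0.0000 1.0000
    outer loop
      vertex 0.0 0.0 14.0
      vertex 6.0 22.0 14.0
      vertex 0.0 22.0 14.0
    endloop
  endfacet
  facet normal 0.0000 -1.0000 0.0000
    outer loop
      vertex 0.0 0.0 0.0
      vertex 28.0 0.0 0.0
      vertex 28.0 0.0 14.0
    endloop
  endfacet
  facet normal 0.0000 -1.0000 0.0000
    outer loop
      vertex 0.0 0.0 0.0
      vertex 28.0 0.0 14.0
      vertex 0.0 0.0 14.0
    endloop
  endfacet
  facet normal 1.0000 0.0000 0.0000
    outer loop
      vertex 28.0 0.0 0.0
      vertex 28.0 6.0 0.0
      vertex 28.0 6.0 14.0
    endloop
  endfacet
  facet normal 1.0000 0.0000 0.0000
    outer loop
      vertex 28.0 0.0 0.0
      vertex 28.0 6.0 14.0
      vertex 28.0 0.0 14.0
    endloop
  endfacet
  facet normal 0.0000 1.0000 0.0000
    outer loop
      vertex 28.0 6.0 0.0
      vertex 6.0 6.0 0.0
      vertex 6.0 6.0 14.0
    endloop
  endfacet
  facet normal 0.0000 1.0000 0.0000
    outer loop
      vertex 28.0 6.0 0.0
      vertex 6.0 6.0 14.0
      vertex 28.0 6.0 14.0
    endloop
  endfacet
  facet normal 1.0000 0.0000 0.0000
    outer loop
      vertex 6.0 6.0 0.0
      vertex 6.0 22.0 0.0
      vertex 6.0 22.0 14.0
    endloop
  endfacet
  facet normal 1.0000 0.0000 0.0000
    outer loop
      vertex 6.0 6.0 0.0
      vertex 6.0 22.0 14.0
      vertex 6.0 6.0 14.0
    endloop
  endfacet
  facet normal 0.0000 1.0000 0.0000
    outer loop
      vertex 6.0 22.0 0.0
      vertex 0.0 22.0 0.0
      vertex 0.0 22.0 14.0
    endloop
  endfacet
  facet normal 0.0000 1.0000 0.0000
    outer loop
      vertex 6.0 22.0 0.0
      vertex 0.0 22.0 14.0
      vertex 6.0 22.0 14.0
    endloop
  endfacet
  facet normal -1.0000 0.0000 0.0000
    outer loop
      vertex 0.0 22.0 0.0
      vertex 0.0 0.0 0.0
      vertex 0.0 0.0 14.0
    endloop
  endfacet
  facet normal -1.0000 0.0000 0.0000
    outer loop
      vertex 0.0 22.0 0.0
      vertex 0.0 0.0 14.0
      vertex 0.0 22.0 14.0
    endloop
  endfacet
endsolid part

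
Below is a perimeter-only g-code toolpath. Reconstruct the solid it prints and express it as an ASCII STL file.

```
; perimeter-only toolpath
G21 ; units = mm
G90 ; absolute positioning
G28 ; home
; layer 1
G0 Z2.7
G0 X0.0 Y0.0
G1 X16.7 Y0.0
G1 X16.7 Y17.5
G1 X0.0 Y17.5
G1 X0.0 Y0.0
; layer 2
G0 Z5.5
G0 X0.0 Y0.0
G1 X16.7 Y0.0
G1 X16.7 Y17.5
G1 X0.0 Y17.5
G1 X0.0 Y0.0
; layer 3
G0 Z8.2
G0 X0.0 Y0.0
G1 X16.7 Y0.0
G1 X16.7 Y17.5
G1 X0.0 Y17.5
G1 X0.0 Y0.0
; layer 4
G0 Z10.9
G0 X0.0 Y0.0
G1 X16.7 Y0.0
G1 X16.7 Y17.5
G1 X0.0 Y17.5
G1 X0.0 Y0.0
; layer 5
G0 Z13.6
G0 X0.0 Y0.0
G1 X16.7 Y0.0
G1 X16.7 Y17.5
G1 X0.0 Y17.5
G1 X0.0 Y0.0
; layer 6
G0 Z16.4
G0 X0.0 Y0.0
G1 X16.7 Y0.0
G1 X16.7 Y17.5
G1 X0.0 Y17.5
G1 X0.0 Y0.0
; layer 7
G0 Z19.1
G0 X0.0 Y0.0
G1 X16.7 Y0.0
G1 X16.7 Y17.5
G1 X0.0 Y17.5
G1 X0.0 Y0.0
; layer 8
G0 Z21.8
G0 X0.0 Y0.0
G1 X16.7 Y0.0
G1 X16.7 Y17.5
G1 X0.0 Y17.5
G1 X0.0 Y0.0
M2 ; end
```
solid part
  facet normal 0.0000 0.0000 -1.0000
    outer loop
      vertex 16.7 17.5 0.0
      vertex 16.7 0.0 0.0
      vertex 0.0 0.0 0.0
    endloop
  endfacet
  facet normal 0.0000 0.0000 -1.0000
    outer loop
      vertex 0.0 17.5 0.0
      vertex 16.7 17.5 0.0
      vertex 0.0 0.0 0.0
    endloop
  endfacet
  facet normal 0.0000 0.0000 1.0000
    outer loop
      vertex 0.0 0.0 21.8
      vertex 16.7 0.0 21.8
      vertex 16.7 17.5 21.8
    endloop
  endfacet
  facet normal 0.0000 0.0000 1.0000
    outer loop
      vertex 0.0 0.0 21.8
      vertex 16.7 17.5 21.8
      vertex 0.0 17.5 21.8
    endloop
  endfacet
  facet normal 0.0000 -1.0000 0.0000
    outer loop
      vertex 0.0 0.0 0.0
      vertex 16.7 0.0 0.0
      vertex 16.7 0.0 21.8
    endloop
  endfacet
  facet normal 0.0000 -1.0000 0.0000
    outer loop
      vertex 0.0 0.0 0.0
      vertex 16.7 0.0 21.8
      vertex 0.0 0.0 21.8
    endloop
  endfacet
  facet normal 0.0000 1.0000 0.0000
    outer loop
      vertex 16.7 17.5 21.8
      vertex 16.7 17.5 0.0
      vertex 0.0 17.5 0.0
    endloop
  endfacet
  facet normal 0.0000 1.0000 0.0000
    outer loop
      vertex 0.0 17.5 21.8
      vertex 16.7 17.5 21.8
      vertex 0.0 17.5 0.0
    endloop
  endfacet
  facet normal -1.0000 0.0000 0.0000
    outer loop
      vertex 0.0 17.5 21.8
      vertex 0.0 17.5 0.0
      vertex 0.0 0.0 0.0
    endloop
  endfacet
  facet normal -1.0000 0.0000 0.0000
    outer loop
      vertex 0.0 0.0 21.8
      vertex 0.0 17.5 21.8
      vertex 0.0 0.0 0.0
    endloop
  endfacet
  facet normal 1.0000 0.0000 0.0000
    outer loop
      vertex 16.7 0.0 0.0
      vertex 16.7 17.5 0.0
      vertex 16.7 17.5 21.8
    endloop
  endfacet
  facet normal 1.0000 0.0000 0.0000
    outer loop
      vertex 16.7 0.0 0.0
      vertex 16.7 17.5 21.8
      vertex 16.7 0.0 21.8
    endloop
  endfacet
endsolid part

The G0 Z moves step by Δz≈2.7 mm. Every layer's G1 loop is the same polygon, so the solid is a straight extrusion of it from z=0 to z≈21.8. Closing with flat bottom and top caps and triangulating gives 12 facets — a rectangular box, roughly 16.7 × 17.5 mm footprint and 21.8 mm tall.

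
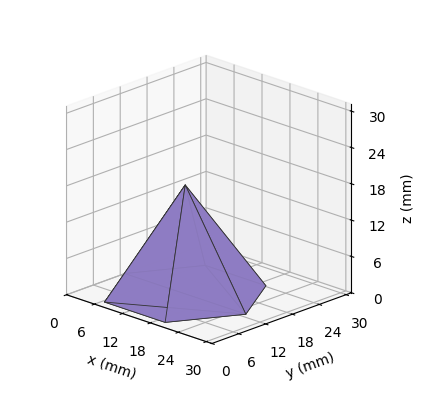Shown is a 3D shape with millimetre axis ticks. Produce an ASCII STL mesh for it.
Reading the render: the shape is a regular 6-sided pyramid, base circumscribed radius ≈ 13 mm, apex at z ≈ 18 mm (dimensions read to the nearest mm from the axis ticks). For the STL, each face is triangulated and given an outward normal.

solid part
  facet normal 0.0000 0.0000 -1.0000
    outer loop
      vertex 6.50 24.26 0.00
      vertex 19.50 24.26 0.00
      vertex 26.00 13.00 0.00
    endloop
  endfacet
  facet normal 0.0000 0.0000 -1.0000
    outer loop
      vertex 0.00 13.00 0.00
      vertex 6.50 24.26 0.00
      vertex 26.00 13.00 0.00
    endloop
  endfacet
  facet normal 0.0000 0.0000 -1.0000
    outer loop
      vertex 6.50 1.74 0.00
      vertex 0.00 13.00 0.00
      vertex 26.00 13.00 0.00
    endloop
  endfacet
  facet normal 0.0000 0.0000 -1.0000
    outer loop
      vertex 19.50 1.74 0.00
      vertex 6.50 1.74 0.00
      vertex 26.00 13.00 0.00
    endloop
  endfacet
  facet normal 0.7343 0.4239 0.5303
    outer loop
      vertex 26.00 13.00 0.00
      vertex 19.50 24.26 0.00
      vertex 13.00 13.00 18.00
    endloop
  endfacet
  facet normal 0.0000 0.8478 0.5303
    outer loop
      vertex 19.50 24.26 0.00
      vertex 6.50 24.26 0.00
      vertex 13.00 13.00 18.00
    endloop
  endfacet
  facet normal -0.7343 0.4239 0.5303
    outer loop
      vertex 6.50 24.26 0.00
      vertex 0.00 13.00 0.00
      vertex 13.00 13.00 18.00
    endloop
  endfacet
  facet normal -0.7343 -0.4239 0.5303
    outer loop
      vertex 0.00 13.00 0.00
      vertex 6.50 1.74 0.00
      vertex 13.00 13.00 18.00
    endloop
  endfacet
  facet normal 0.0000 -0.8478 0.5303
    outer loop
      vertex 6.50 1.74 0.00
      vertex 19.50 1.74 0.00
      vertex 13.00 13.00 18.00
    endloop
  endfacet
  facet normal 0.7343 -0.4239 0.5303
    outer loop
      vertex 19.50 1.74 0.00
      vertex 26.00 13.00 0.00
      vertex 13.00 13.00 18.00
    endloop
  endfacet
endsolid part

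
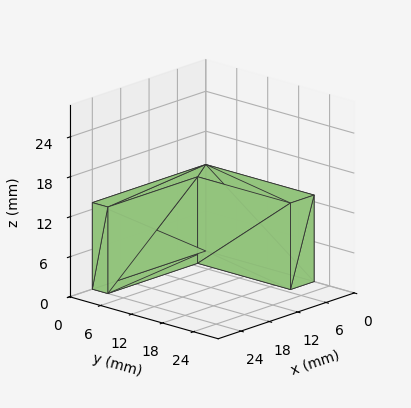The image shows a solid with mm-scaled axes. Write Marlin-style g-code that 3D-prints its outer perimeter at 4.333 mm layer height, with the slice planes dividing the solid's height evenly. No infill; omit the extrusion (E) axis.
Reading the render: the shape is an L-shaped prism: outer 24 × 21 mm, arm thicknesses ≈ 3 mm (horizontal) and 5 mm (vertical), extruded 13 mm in z (dimensions read to the nearest mm from the axis ticks). For the g-code, the solid's height is divided into equal slices at the stated Δz and each level perimeter traced with G1 moves after a G0 lift.

; perimeter-only toolpath
G21 ; units = mm
G90 ; absolute positioning
G28 ; home
; layer 1
G0 Z4.333
G0 X0.000 Y0.000
G1 X24.000 Y0.000
G1 X24.000 Y3.000
G1 X5.000 Y3.000
G1 X5.000 Y21.000
G1 X0.000 Y21.000
G1 X0.000 Y0.000
; layer 2
G0 Z8.667
G0 X0.000 Y0.000
G1 X24.000 Y0.000
G1 X24.000 Y3.000
G1 X5.000 Y3.000
G1 X5.000 Y21.000
G1 X0.000 Y21.000
G1 X0.000 Y0.000
; layer 3
G0 Z13.000
G0 X0.000 Y0.000
G1 X24.000 Y0.000
G1 X24.000 Y3.000
G1 X5.000 Y3.000
G1 X5.000 Y21.000
G1 X0.000 Y21.000
G1 X0.000 Y0.000
M2 ; end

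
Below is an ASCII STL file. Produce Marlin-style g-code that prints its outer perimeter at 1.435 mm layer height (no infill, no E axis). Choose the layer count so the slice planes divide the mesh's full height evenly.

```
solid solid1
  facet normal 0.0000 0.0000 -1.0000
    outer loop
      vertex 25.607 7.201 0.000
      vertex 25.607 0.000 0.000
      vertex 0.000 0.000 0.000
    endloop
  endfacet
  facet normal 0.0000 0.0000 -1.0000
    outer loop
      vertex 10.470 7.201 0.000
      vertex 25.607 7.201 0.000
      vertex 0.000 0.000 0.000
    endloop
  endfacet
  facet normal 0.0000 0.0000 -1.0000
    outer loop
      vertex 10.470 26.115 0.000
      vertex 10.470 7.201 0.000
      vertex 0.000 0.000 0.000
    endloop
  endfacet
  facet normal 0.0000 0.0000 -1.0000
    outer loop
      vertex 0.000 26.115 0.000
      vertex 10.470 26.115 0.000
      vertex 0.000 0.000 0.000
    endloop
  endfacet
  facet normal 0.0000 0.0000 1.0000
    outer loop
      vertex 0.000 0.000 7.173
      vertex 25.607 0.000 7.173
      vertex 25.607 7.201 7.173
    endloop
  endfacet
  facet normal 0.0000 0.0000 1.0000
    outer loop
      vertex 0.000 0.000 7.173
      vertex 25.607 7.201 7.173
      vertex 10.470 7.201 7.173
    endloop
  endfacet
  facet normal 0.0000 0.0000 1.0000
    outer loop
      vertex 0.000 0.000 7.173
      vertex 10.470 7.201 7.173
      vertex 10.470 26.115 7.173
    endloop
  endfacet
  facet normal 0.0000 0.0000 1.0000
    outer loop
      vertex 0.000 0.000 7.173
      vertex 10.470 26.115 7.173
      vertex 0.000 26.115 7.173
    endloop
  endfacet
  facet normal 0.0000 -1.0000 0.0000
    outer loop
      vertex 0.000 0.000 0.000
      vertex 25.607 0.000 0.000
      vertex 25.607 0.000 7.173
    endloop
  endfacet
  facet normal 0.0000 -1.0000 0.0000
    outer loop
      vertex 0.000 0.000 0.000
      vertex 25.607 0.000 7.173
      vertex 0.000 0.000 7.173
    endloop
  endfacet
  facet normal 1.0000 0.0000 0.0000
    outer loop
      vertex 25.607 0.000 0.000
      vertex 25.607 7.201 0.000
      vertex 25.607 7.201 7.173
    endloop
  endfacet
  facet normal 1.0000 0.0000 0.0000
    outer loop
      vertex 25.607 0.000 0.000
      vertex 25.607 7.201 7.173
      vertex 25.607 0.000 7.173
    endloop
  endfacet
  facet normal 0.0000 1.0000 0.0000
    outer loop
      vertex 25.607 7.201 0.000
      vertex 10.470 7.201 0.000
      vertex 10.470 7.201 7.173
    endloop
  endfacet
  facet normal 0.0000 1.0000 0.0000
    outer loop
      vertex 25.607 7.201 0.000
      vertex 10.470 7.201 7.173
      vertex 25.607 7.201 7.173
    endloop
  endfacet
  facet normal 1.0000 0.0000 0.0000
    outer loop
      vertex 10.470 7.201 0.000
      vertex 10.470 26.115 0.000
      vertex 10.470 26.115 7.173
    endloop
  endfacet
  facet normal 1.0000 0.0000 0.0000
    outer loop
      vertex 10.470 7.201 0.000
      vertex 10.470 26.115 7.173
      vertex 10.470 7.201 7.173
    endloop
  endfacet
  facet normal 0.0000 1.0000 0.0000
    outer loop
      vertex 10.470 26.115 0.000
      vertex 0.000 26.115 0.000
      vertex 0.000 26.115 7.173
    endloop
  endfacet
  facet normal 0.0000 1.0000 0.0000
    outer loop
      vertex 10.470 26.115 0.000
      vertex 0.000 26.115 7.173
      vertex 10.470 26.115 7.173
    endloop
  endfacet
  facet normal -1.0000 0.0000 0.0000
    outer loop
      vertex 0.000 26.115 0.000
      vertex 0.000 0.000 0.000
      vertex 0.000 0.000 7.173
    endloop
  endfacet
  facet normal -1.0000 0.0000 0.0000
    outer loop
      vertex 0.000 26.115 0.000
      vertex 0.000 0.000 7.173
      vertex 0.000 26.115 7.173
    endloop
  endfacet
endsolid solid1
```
; perimeter-only toolpath
G21 ; units = mm
G90 ; absolute positioning
G28 ; home
; layer 1
G0 Z1.435
G0 X0.000 Y0.000
G1 X25.607 Y0.000
G1 X25.607 Y7.201
G1 X10.470 Y7.201
G1 X10.470 Y26.115
G1 X0.000 Y26.115
G1 X0.000 Y0.000
; layer 2
G0 Z2.869
G0 X0.000 Y0.000
G1 X25.607 Y0.000
G1 X25.607 Y7.201
G1 X10.470 Y7.201
G1 X10.470 Y26.115
G1 X0.000 Y26.115
G1 X0.000 Y0.000
; layer 3
G0 Z4.304
G0 X0.000 Y0.000
G1 X25.607 Y0.000
G1 X25.607 Y7.201
G1 X10.470 Y7.201
G1 X10.470 Y26.115
G1 X0.000 Y26.115
G1 X0.000 Y0.000
; layer 4
G0 Z5.738
G0 X0.000 Y0.000
G1 X25.607 Y0.000
G1 X25.607 Y7.201
G1 X10.470 Y7.201
G1 X10.470 Y26.115
G1 X0.000 Y26.115
G1 X0.000 Y0.000
; layer 5
G0 Z7.173
G0 X0.000 Y0.000
G1 X25.607 Y0.000
G1 X25.607 Y7.201
G1 X10.470 Y7.201
G1 X10.470 Y26.115
G1 X0.000 Y26.115
G1 X0.000 Y0.000
M2 ; end

The solid is an L-shaped prism: outer 25.6 × 26.1 mm, arm thicknesses ≈ 7.2 mm (horizontal) and 10.5 mm (vertical), extruded 7.17 mm in z. Slicing at Δz = 1.435 mm — 5 equal slices spanning the solid's height, so layer i sits at z = i·h/5 — gives 5 non-empty perimeters. Each is a 6-segment closed polygon; G0 lifts to the layer z and rapids to the start vertex, then G1 traces the edges.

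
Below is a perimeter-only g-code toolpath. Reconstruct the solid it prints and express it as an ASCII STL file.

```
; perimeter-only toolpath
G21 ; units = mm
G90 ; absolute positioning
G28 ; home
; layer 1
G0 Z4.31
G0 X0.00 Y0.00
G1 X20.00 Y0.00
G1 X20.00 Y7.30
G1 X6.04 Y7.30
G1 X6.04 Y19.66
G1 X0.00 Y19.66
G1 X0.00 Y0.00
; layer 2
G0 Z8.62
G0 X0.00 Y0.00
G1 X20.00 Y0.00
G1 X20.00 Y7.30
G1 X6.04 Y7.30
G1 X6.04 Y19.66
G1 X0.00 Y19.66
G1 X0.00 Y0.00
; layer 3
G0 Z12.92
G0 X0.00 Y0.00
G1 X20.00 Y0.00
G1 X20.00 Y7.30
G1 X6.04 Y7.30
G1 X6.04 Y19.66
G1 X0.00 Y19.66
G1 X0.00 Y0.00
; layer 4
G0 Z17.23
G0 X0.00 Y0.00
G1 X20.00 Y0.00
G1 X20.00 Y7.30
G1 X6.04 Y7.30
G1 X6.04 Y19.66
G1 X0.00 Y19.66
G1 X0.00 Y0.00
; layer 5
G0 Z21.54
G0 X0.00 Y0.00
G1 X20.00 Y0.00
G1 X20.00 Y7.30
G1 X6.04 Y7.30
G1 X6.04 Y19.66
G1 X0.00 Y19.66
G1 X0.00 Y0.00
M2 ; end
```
solid part
  facet normal 0.0000 0.0000 -1.0000
    outer loop
      vertex 20.00 7.30 0.00
      vertex 20.00 0.00 0.00
      vertex 0.00 0.00 0.00
    endloop
  endfacet
  facet normal 0.0000 0.0000 -1.0000
    outer loop
      vertex 6.04 7.30 0.00
      vertex 20.00 7.30 0.00
      vertex 0.00 0.00 0.00
    endloop
  endfacet
  facet normal 0.0000 0.0000 -1.0000
    outer loop
      vertex 6.04 19.66 0.00
      vertex 6.04 7.30 0.00
      vertex 0.00 0.00 0.00
    endloop
  endfacet
  facet normal 0.0000 0.0000 -1.0000
    outer loop
      vertex 0.00 19.66 0.00
      vertex 6.04 19.66 0.00
      vertex 0.00 0.00 0.00
    endloop
  endfacet
  facet normal 0.0000 0.0000 1.0000
    outer loop
      vertex 0.00 0.00 21.54
      vertex 20.00 0.00 21.54
      vertex 20.00 7.30 21.54
    endloop
  endfacet
  facet normal 0.0000 0.0000 1.0000
    outer loop
      vertex 0.00 0.00 21.54
      vertex 20.00 7.30 21.54
      vertex 6.04 7.30 21.54
    endloop
  endfacet
  facet normal 0.0000 0.0000 1.0000
    outer loop
      vertex 0.00 0.00 21.54
      vertex 6.04 7.30 21.54
      vertex 6.04 19.66 21.54
    endloop
  endfacet
  facet normal 0.0000 0.0000 1.0000
    outer loop
      vertex 0.00 0.00 21.54
      vertex 6.04 19.66 21.54
      vertex 0.00 19.66 21.54
    endloop
  endfacet
  facet normal 0.0000 -1.0000 0.0000
    outer loop
      vertex 0.00 0.00 0.00
      vertex 20.00 0.00 0.00
      vertex 20.00 0.00 21.54
    endloop
  endfacet
  facet normal 0.0000 -1.0000 0.0000
    outer loop
      vertex 0.00 0.00 0.00
      vertex 20.00 0.00 21.54
      vertex 0.00 0.00 21.54
    endloop
  endfacet
  facet normal 1.0000 0.0000 0.0000
    outer loop
      vertex 20.00 0.00 0.00
      vertex 20.00 7.30 0.00
      vertex 20.00 7.30 21.54
    endloop
  endfacet
  facet normal 1.0000 0.0000 0.0000
    outer loop
      vertex 20.00 0.00 0.00
      vertex 20.00 7.30 21.54
      vertex 20.00 0.00 21.54
    endloop
  endfacet
  facet normal 0.0000 1.0000 0.0000
    outer loop
      vertex 20.00 7.30 0.00
      vertex 6.04 7.30 0.00
      vertex 6.04 7.30 21.54
    endloop
  endfacet
  facet normal 0.0000 1.0000 0.0000
    outer loop
      vertex 20.00 7.30 0.00
      vertex 6.04 7.30 21.54
      vertex 20.00 7.30 21.54
    endloop
  endfacet
  facet normal 1.0000 0.0000 0.0000
    outer loop
      vertex 6.04 7.30 0.00
      vertex 6.04 19.66 0.00
      vertex 6.04 19.66 21.54
    endloop
  endfacet
  facet normal 1.0000 0.0000 0.0000
    outer loop
      vertex 6.04 7.30 0.00
      vertex 6.04 19.66 21.54
      vertex 6.04 7.30 21.54
    endloop
  endfacet
  facet normal 0.0000 1.0000 0.0000
    outer loop
      vertex 6.04 19.66 0.00
      vertex 0.00 19.66 0.00
      vertex 0.00 19.66 21.54
    endloop
  endfacet
  facet normal 0.0000 1.0000 0.0000
    outer loop
      vertex 6.04 19.66 0.00
      vertex 0.00 19.66 21.54
      vertex 6.04 19.66 21.54
    endloop
  endfacet
  facet normal -1.0000 0.0000 0.0000
    outer loop
      vertex 0.00 19.66 0.00
      vertex 0.00 0.00 0.00
      vertex 0.00 0.00 21.54
    endloop
  endfacet
  facet normal -1.0000 0.0000 0.0000
    outer loop
      vertex 0.00 19.66 0.00
      vertex 0.00 0.00 21.54
      vertex 0.00 19.66 21.54
    endloop
  endfacet
endsolid part

The G0 Z moves step by Δz≈4.31 mm. Every layer's G1 loop is the same polygon, so the solid is a straight extrusion of it from z=0 to z≈21.5. Closing with flat bottom and top caps and triangulating gives 20 facets — an L-shaped prism: outer 20 × 19.7 mm, arm thicknesses ≈ 7.3 mm (horizontal) and 6.04 mm (vertical), extruded 21.5 mm in z.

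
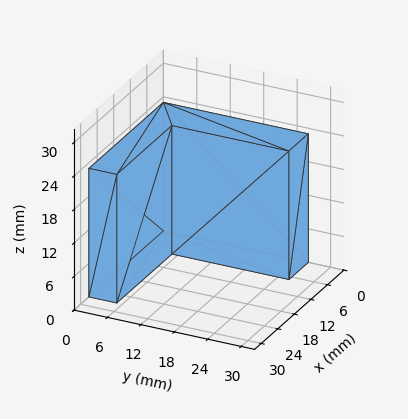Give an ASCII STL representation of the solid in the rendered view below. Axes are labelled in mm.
Reading the render: the shape is an L-shaped prism: outer 27 × 26 mm, arm thicknesses ≈ 5 mm (horizontal) and 7 mm (vertical), extruded 23 mm in z (dimensions read to the nearest mm from the axis ticks). For the STL, each face is triangulated and given an outward normal.

solid part
  facet normal 0.0000 0.0000 -1.0000
    outer loop
      vertex 27.00 5.00 0.00
      vertex 27.00 0.00 0.00
      vertex 0.00 0.00 0.00
    endloop
  endfacet
  facet normal 0.0000 0.0000 -1.0000
    outer loop
      vertex 7.00 5.00 0.00
      vertex 27.00 5.00 0.00
      vertex 0.00 0.00 0.00
    endloop
  endfacet
  facet normal 0.0000 0.0000 -1.0000
    outer loop
      vertex 7.00 26.00 0.00
      vertex 7.00 5.00 0.00
      vertex 0.00 0.00 0.00
    endloop
  endfacet
  facet normal 0.0000 0.0000 -1.0000
    outer loop
      vertex 0.00 26.00 0.00
      vertex 7.00 26.00 0.00
      vertex 0.00 0.00 0.00
    endloop
  endfacet
  facet normal 0.0000 0.0000 1.0000
    outer loop
      vertex 0.00 0.00 23.00
      vertex 27.00 0.00 23.00
      vertex 27.00 5.00 23.00
    endloop
  endfacet
  facet normal 0.0000 0.0000 1.0000
    outer loop
      vertex 0.00 0.00 23.00
      vertex 27.00 5.00 23.00
      vertex 7.00 5.00 23.00
    endloop
  endfacet
  facet normal 0.0000 0.0000 1.0000
    outer loop
      vertex 0.00 0.00 23.00
      vertex 7.00 5.00 23.00
      vertex 7.00 26.00 23.00
    endloop
  endfacet
  facet normal 0.0000 0.0000 1.0000
    outer loop
      vertex 0.00 0.00 23.00
      vertex 7.00 26.00 23.00
      vertex 0.00 26.00 23.00
    endloop
  endfacet
  facet normal 0.0000 -1.0000 0.0000
    outer loop
      vertex 0.00 0.00 0.00
      vertex 27.00 0.00 0.00
      vertex 27.00 0.00 23.00
    endloop
  endfacet
  facet normal 0.0000 -1.0000 0.0000
    outer loop
      vertex 0.00 0.00 0.00
      vertex 27.00 0.00 23.00
      vertex 0.00 0.00 23.00
    endloop
  endfacet
  facet normal 1.0000 0.0000 0.0000
    outer loop
      vertex 27.00 0.00 0.00
      vertex 27.00 5.00 0.00
      vertex 27.00 5.00 23.00
    endloop
  endfacet
  facet normal 1.0000 0.0000 0.0000
    outer loop
      vertex 27.00 0.00 0.00
      vertex 27.00 5.00 23.00
      vertex 27.00 0.00 23.00
    endloop
  endfacet
  facet normal 0.0000 1.0000 0.0000
    outer loop
      vertex 27.00 5.00 0.00
      vertex 7.00 5.00 0.00
      vertex 7.00 5.00 23.00
    endloop
  endfacet
  facet normal 0.0000 1.0000 0.0000
    outer loop
      vertex 27.00 5.00 0.00
      vertex 7.00 5.00 23.00
      vertex 27.00 5.00 23.00
    endloop
  endfacet
  facet normal 1.0000 0.0000 0.0000
    outer loop
      vertex 7.00 5.00 0.00
      vertex 7.00 26.00 0.00
      vertex 7.00 26.00 23.00
    endloop
  endfacet
  facet normal 1.0000 0.0000 0.0000
    outer loop
      vertex 7.00 5.00 0.00
      vertex 7.00 26.00 23.00
      vertex 7.00 5.00 23.00
    endloop
  endfacet
  facet normal 0.0000 1.0000 0.0000
    outer loop
      vertex 7.00 26.00 0.00
      vertex 0.00 26.00 0.00
      vertex 0.00 26.00 23.00
    endloop
  endfacet
  facet normal 0.0000 1.0000 0.0000
    outer loop
      vertex 7.00 26.00 0.00
      vertex 0.00 26.00 23.00
      vertex 7.00 26.00 23.00
    endloop
  endfacet
  facet normal -1.0000 0.0000 0.0000
    outer loop
      vertex 0.00 26.00 0.00
      vertex 0.00 0.00 0.00
      vertex 0.00 0.00 23.00
    endloop
  endfacet
  facet normal -1.0000 0.0000 0.0000
    outer loop
      vertex 0.00 26.00 0.00
      vertex 0.00 0.00 23.00
      vertex 0.00 26.00 23.00
    endloop
  endfacet
endsolid part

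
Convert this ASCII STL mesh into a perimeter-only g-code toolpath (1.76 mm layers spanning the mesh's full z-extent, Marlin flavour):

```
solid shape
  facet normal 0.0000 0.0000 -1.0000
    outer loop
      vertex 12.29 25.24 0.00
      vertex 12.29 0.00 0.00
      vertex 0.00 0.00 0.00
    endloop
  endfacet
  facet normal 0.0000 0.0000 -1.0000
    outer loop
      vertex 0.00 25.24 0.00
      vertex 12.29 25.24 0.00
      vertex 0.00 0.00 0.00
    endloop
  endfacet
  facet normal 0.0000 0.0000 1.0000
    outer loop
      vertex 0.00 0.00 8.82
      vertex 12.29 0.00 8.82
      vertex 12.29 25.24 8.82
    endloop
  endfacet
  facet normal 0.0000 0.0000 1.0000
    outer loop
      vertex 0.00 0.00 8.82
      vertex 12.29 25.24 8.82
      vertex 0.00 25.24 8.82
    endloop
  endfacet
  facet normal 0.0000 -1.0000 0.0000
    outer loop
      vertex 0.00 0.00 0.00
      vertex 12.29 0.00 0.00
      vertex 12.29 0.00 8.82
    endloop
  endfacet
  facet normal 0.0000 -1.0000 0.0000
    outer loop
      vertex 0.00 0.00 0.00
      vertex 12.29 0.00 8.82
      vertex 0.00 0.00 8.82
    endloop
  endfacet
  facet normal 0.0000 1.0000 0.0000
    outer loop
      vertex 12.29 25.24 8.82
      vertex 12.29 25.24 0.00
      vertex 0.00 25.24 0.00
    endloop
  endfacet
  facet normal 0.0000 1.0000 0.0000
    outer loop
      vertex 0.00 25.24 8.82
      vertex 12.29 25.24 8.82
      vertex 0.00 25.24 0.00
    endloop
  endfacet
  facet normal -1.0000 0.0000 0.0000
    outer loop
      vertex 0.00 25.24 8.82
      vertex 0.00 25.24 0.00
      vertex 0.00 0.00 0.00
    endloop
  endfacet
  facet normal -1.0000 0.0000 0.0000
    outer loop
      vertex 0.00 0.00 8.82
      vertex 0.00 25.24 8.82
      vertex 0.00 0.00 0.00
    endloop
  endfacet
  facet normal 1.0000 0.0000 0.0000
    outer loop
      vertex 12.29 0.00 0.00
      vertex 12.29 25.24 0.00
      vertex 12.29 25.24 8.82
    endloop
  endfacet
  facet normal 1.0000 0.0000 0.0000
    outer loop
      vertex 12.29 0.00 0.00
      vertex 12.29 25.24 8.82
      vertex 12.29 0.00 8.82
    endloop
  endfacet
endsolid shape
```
; perimeter-only toolpath
G21 ; units = mm
G90 ; absolute positioning
G28 ; home
; layer 1
G0 Z1.76
G0 X0.00 Y0.00
G1 X12.29 Y0.00
G1 X12.29 Y25.24
G1 X0.00 Y25.24
G1 X0.00 Y0.00
; layer 2
G0 Z3.53
G0 X0.00 Y0.00
G1 X12.29 Y0.00
G1 X12.29 Y25.24
G1 X0.00 Y25.24
G1 X0.00 Y0.00
; layer 3
G0 Z5.29
G0 X0.00 Y0.00
G1 X12.29 Y0.00
G1 X12.29 Y25.24
G1 X0.00 Y25.24
G1 X0.00 Y0.00
; layer 4
G0 Z7.06
G0 X0.00 Y0.00
G1 X12.29 Y0.00
G1 X12.29 Y25.24
G1 X0.00 Y25.24
G1 X0.00 Y0.00
; layer 5
G0 Z8.82
G0 X0.00 Y0.00
G1 X12.29 Y0.00
G1 X12.29 Y25.24
G1 X0.00 Y25.24
G1 X0.00 Y0.00
M2 ; end

The solid is a rectangular box, roughly 12.3 × 25.2 mm footprint and 8.82 mm tall. Slicing at Δz = 1.76 mm — 5 equal slices spanning the solid's height, so layer i sits at z = i·h/5 — gives 5 non-empty perimeters. Each is a 4-segment closed polygon; G0 lifts to the layer z and rapids to the start vertex, then G1 traces the edges.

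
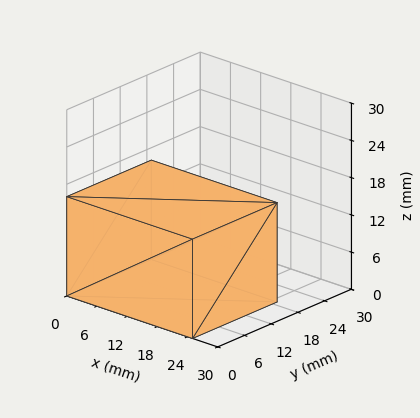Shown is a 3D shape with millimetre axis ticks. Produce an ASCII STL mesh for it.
Reading the render: the shape is a rectangular box, roughly 25 × 19 mm footprint and 16 mm tall (dimensions read to the nearest mm from the axis ticks). For the STL, each face is triangulated and given an outward normal.

solid part
  facet normal 0.0000 0.0000 -1.0000
    outer loop
      vertex 25.000 19.000 0.000
      vertex 25.000 0.000 0.000
      vertex 0.000 0.000 0.000
    endloop
  endfacet
  facet normal 0.0000 0.0000 -1.0000
    outer loop
      vertex 0.000 19.000 0.000
      vertex 25.000 19.000 0.000
      vertex 0.000 0.000 0.000
    endloop
  endfacet
  facet normal 0.0000 0.0000 1.0000
    outer loop
      vertex 0.000 0.000 16.000
      vertex 25.000 0.000 16.000
      vertex 25.000 19.000 16.000
    endloop
  endfacet
  facet normal 0.0000 0.0000 1.0000
    outer loop
      vertex 0.000 0.000 16.000
      vertex 25.000 19.000 16.000
      vertex 0.000 19.000 16.000
    endloop
  endfacet
  facet normal 0.0000 -1.0000 0.0000
    outer loop
      vertex 0.000 0.000 0.000
      vertex 25.000 0.000 0.000
      vertex 25.000 0.000 16.000
    endloop
  endfacet
  facet normal 0.0000 -1.0000 0.0000
    outer loop
      vertex 0.000 0.000 0.000
      vertex 25.000 0.000 16.000
      vertex 0.000 0.000 16.000
    endloop
  endfacet
  facet normal 0.0000 1.0000 0.0000
    outer loop
      vertex 25.000 19.000 16.000
      vertex 25.000 19.000 0.000
      vertex 0.000 19.000 0.000
    endloop
  endfacet
  facet normal 0.0000 1.0000 0.0000
    outer loop
      vertex 0.000 19.000 16.000
      vertex 25.000 19.000 16.000
      vertex 0.000 19.000 0.000
    endloop
  endfacet
  facet normal -1.0000 0.0000 0.0000
    outer loop
      vertex 0.000 19.000 16.000
      vertex 0.000 19.000 0.000
      vertex 0.000 0.000 0.000
    endloop
  endfacet
  facet normal -1.0000 0.0000 0.0000
    outer loop
      vertex 0.000 0.000 16.000
      vertex 0.000 19.000 16.000
      vertex 0.000 0.000 0.000
    endloop
  endfacet
  facet normal 1.0000 0.0000 0.0000
    outer loop
      vertex 25.000 0.000 0.000
      vertex 25.000 19.000 0.000
      vertex 25.000 19.000 16.000
    endloop
  endfacet
  facet normal 1.0000 0.0000 0.0000
    outer loop
      vertex 25.000 0.000 0.000
      vertex 25.000 19.000 16.000
      vertex 25.000 0.000 16.000
    endloop
  endfacet
endsolid part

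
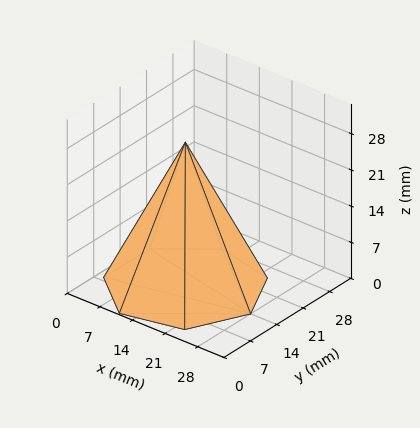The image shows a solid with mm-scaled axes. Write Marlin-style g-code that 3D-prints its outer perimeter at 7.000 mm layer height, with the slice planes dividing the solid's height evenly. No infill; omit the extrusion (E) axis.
Reading the render: the shape is a regular 7-sided pyramid, base circumscribed radius ≈ 14 mm, apex at z ≈ 28 mm (dimensions read to the nearest mm from the axis ticks). For the g-code, the solid's height is divided into equal slices at the stated Δz and each level perimeter traced with G1 moves after a G0 lift.

; perimeter-only toolpath
G21 ; units = mm
G90 ; absolute positioning
G28 ; home
; layer 1
G0 Z7.000
G0 X24.500 Y14.000
G1 X20.547 Y22.210
G1 X11.664 Y24.237
G1 X4.540 Y18.556
G1 X4.540 Y9.444
G1 X11.664 Y3.763
G1 X20.547 Y5.790
G1 X24.500 Y14.000
; layer 2
G0 Z14.000
G0 X21.000 Y14.000
G1 X18.364 Y19.473
G1 X12.442 Y20.825
G1 X7.693 Y17.037
G1 X7.693 Y10.963
G1 X12.442 Y7.175
G1 X18.364 Y8.527
G1 X21.000 Y14.000
; layer 3
G0 Z21.000
G0 X17.500 Y14.000
G1 X16.182 Y16.736
G1 X13.221 Y17.412
G1 X10.847 Y15.518
G1 X10.847 Y12.482
G1 X13.221 Y10.588
G1 X16.182 Y11.264
G1 X17.500 Y14.000
M2 ; end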